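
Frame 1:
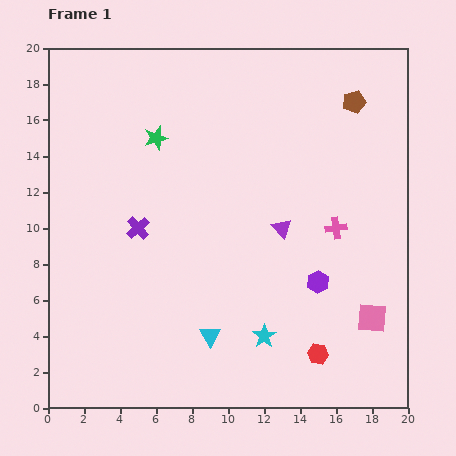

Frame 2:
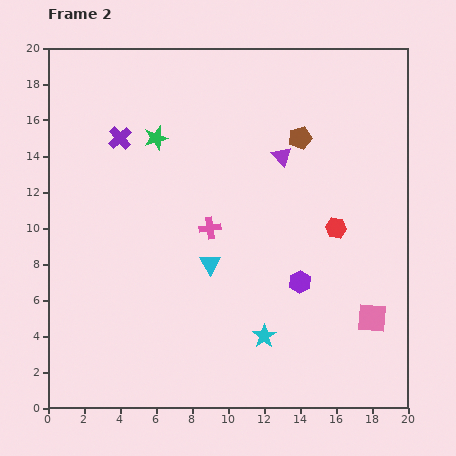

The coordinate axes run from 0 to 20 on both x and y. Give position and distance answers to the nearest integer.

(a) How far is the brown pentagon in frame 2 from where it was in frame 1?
4

The brown pentagon moved from (17, 17) to (14, 15), a distance of √(3² + 2²) ≈ 4.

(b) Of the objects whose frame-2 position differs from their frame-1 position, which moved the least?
the purple hexagon

(moved 1)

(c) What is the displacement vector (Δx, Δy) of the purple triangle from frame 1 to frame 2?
(0, 4)

The purple triangle was at (13, 10) in frame 1 and (13, 14) in frame 2.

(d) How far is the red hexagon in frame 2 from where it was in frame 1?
7

The red hexagon moved from (15, 3) to (16, 10), a distance of √(1² + 7²) ≈ 7.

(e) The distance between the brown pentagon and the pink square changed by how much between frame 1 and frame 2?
-1

Distance in frame 1: 12. Distance in frame 2: 11.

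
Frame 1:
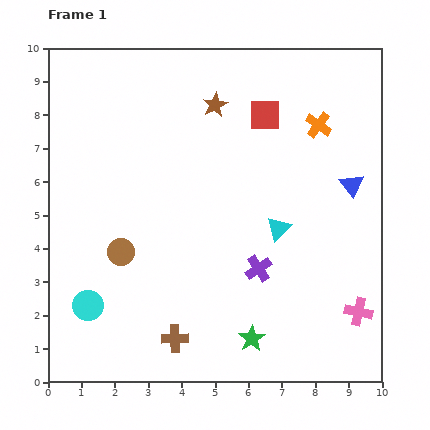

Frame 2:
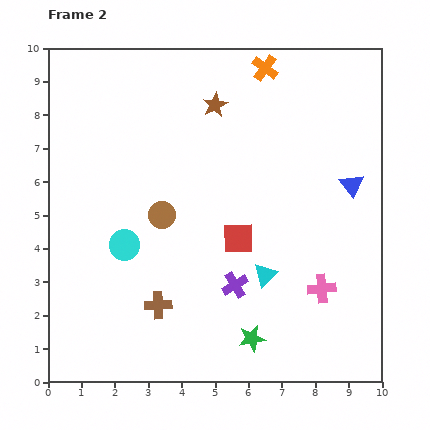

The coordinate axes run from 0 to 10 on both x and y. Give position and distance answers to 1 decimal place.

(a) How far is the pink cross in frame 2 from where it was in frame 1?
1.3

The pink cross moved from (9.3, 2.1) to (8.2, 2.8), a distance of √(1.1² + 0.7²) ≈ 1.3.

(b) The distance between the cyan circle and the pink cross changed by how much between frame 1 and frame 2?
-2.1

Distance in frame 1: 8.1. Distance in frame 2: 6.0.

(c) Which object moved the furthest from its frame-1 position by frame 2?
the red square

(moved 3.8; next 2.3)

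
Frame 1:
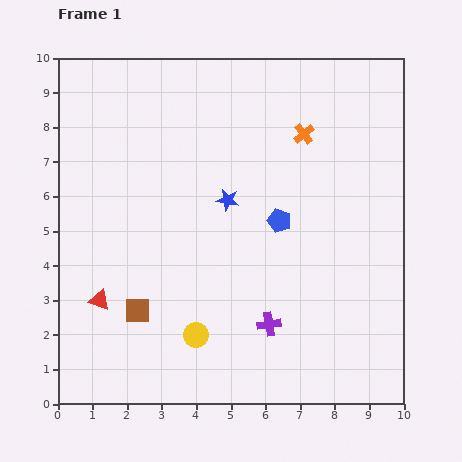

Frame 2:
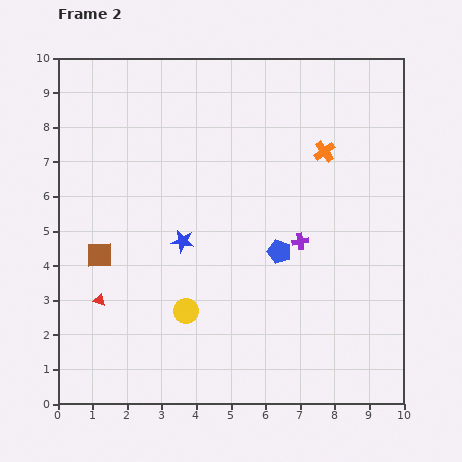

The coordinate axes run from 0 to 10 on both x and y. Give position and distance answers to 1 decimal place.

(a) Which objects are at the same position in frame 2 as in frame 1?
the red triangle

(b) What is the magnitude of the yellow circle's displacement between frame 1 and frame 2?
0.8

The yellow circle moved from (4.0, 2.0) to (3.7, 2.7), a distance of √(0.3² + 0.7²) ≈ 0.8.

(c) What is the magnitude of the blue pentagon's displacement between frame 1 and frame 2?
0.9

The blue pentagon moved from (6.4, 5.3) to (6.4, 4.4), a distance of √(0.0² + 0.9²) ≈ 0.9.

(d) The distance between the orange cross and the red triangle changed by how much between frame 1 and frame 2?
+0.2

Distance in frame 1: 7.6. Distance in frame 2: 7.8.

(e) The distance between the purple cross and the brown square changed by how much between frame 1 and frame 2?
+2.0

Distance in frame 1: 3.8. Distance in frame 2: 5.8.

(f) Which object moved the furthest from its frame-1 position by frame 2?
the purple cross

(moved 2.6; next 1.9)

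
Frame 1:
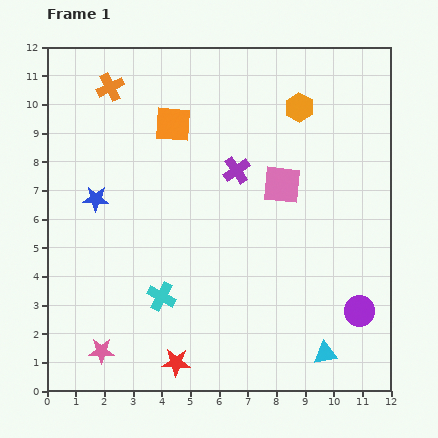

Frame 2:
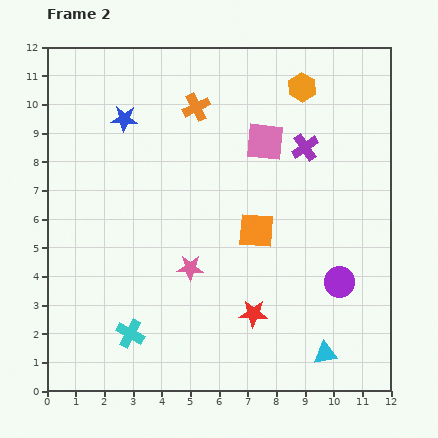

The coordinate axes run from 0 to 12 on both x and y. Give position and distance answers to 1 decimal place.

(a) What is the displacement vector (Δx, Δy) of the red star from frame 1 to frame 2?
(2.7, 1.7)

The red star was at (4.5, 1.0) in frame 1 and (7.2, 2.7) in frame 2.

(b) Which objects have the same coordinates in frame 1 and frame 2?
the cyan triangle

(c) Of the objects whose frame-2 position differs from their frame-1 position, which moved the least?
the orange hexagon

(moved 0.7)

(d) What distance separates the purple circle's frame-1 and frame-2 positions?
1.2

The purple circle moved from (10.9, 2.8) to (10.2, 3.8), a distance of √(0.7² + 1.0²) ≈ 1.2.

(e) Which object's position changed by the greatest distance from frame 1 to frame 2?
the orange square

(moved 4.7; next 4.2)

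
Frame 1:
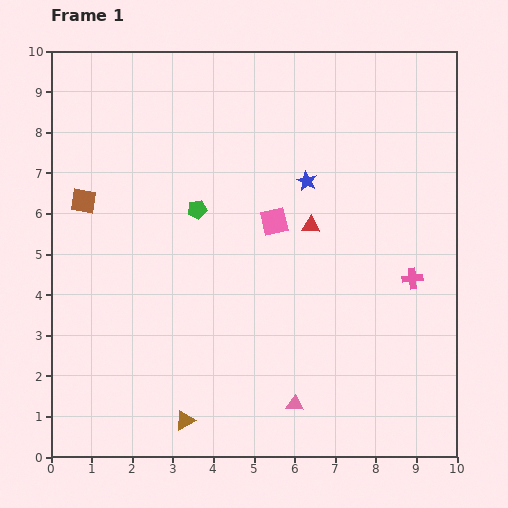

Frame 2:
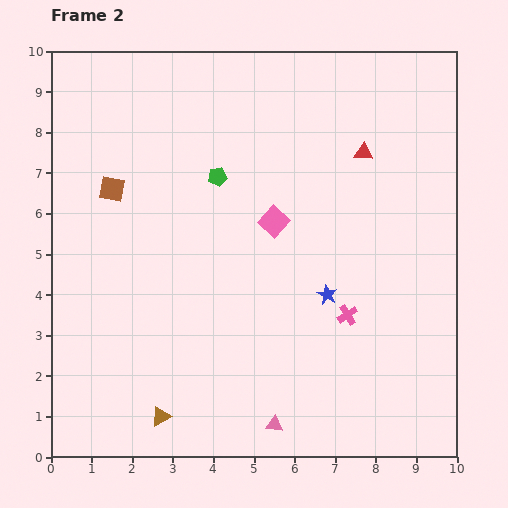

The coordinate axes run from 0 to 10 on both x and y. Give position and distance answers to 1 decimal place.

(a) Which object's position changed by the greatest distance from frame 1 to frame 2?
the blue star

(moved 2.8; next 2.2)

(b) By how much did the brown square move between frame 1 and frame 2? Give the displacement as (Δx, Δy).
(0.7, 0.3)

The brown square was at (0.8, 6.3) in frame 1 and (1.5, 6.6) in frame 2.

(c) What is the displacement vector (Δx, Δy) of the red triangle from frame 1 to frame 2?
(1.3, 1.8)

The red triangle was at (6.4, 5.7) in frame 1 and (7.7, 7.5) in frame 2.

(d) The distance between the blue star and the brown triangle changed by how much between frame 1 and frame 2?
-1.5

Distance in frame 1: 6.6. Distance in frame 2: 5.1.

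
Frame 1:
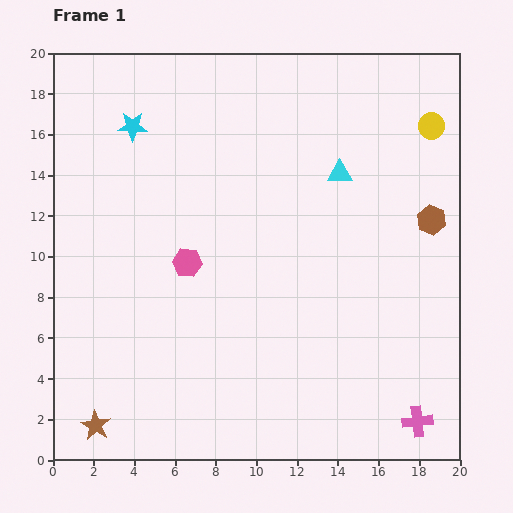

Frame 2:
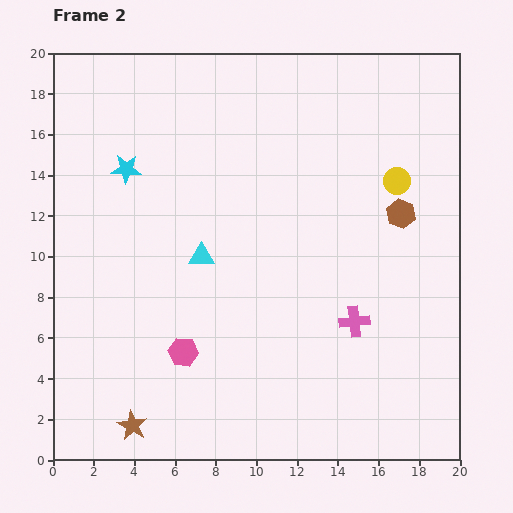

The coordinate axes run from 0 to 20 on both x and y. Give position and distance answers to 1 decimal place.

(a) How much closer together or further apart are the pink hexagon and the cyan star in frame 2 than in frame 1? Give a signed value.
+2.2

Distance in frame 1: 7.2. Distance in frame 2: 9.4.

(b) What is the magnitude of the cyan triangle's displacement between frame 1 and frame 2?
7.9

The cyan triangle moved from (14.1, 14.1) to (7.3, 10.0), a distance of √(6.8² + 4.1²) ≈ 7.9.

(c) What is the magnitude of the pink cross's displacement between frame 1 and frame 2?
5.8

The pink cross moved from (17.9, 1.9) to (14.8, 6.8), a distance of √(3.1² + 4.9²) ≈ 5.8.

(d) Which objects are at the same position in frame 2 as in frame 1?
none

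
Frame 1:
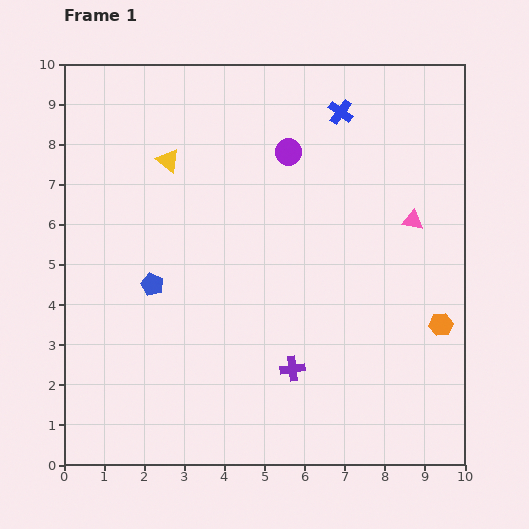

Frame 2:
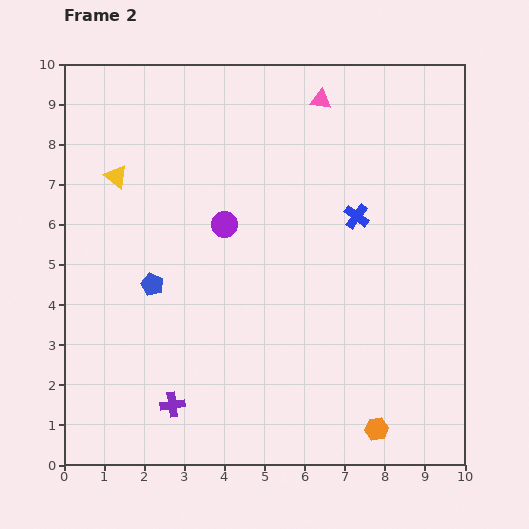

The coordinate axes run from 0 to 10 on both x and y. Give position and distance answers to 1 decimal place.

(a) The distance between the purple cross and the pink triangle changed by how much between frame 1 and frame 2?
+3.7

Distance in frame 1: 4.8. Distance in frame 2: 8.5.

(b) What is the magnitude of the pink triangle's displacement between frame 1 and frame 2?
3.8

The pink triangle moved from (8.7, 6.1) to (6.4, 9.1), a distance of √(2.3² + 3.0²) ≈ 3.8.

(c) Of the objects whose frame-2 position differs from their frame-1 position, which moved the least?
the yellow triangle

(moved 1.4)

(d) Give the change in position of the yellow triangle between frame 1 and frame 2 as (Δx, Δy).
(-1.3, -0.4)

The yellow triangle was at (2.6, 7.6) in frame 1 and (1.3, 7.2) in frame 2.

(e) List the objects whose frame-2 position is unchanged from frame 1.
the blue pentagon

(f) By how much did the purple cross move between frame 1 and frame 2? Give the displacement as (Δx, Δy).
(-3.0, -0.9)

The purple cross was at (5.7, 2.4) in frame 1 and (2.7, 1.5) in frame 2.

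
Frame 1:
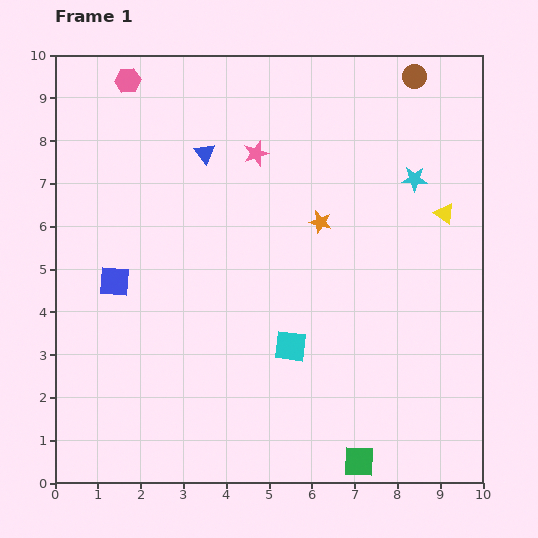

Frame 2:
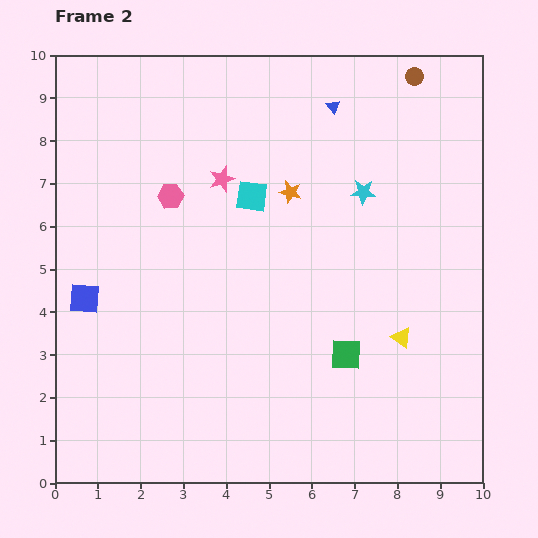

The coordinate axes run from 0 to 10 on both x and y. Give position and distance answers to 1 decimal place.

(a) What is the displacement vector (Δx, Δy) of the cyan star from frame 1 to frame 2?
(-1.2, -0.3)

The cyan star was at (8.4, 7.1) in frame 1 and (7.2, 6.8) in frame 2.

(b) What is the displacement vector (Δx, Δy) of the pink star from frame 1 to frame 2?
(-0.8, -0.6)

The pink star was at (4.7, 7.7) in frame 1 and (3.9, 7.1) in frame 2.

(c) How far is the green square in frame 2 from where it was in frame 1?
2.5

The green square moved from (7.1, 0.5) to (6.8, 3.0), a distance of √(0.3² + 2.5²) ≈ 2.5.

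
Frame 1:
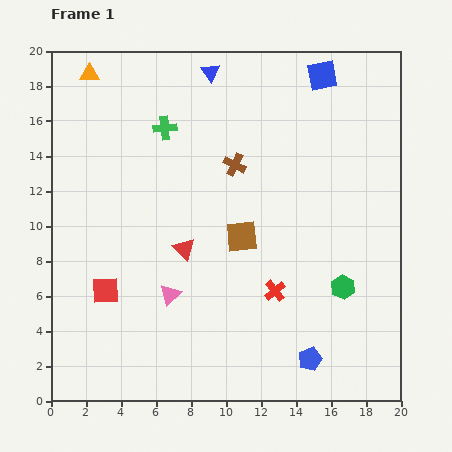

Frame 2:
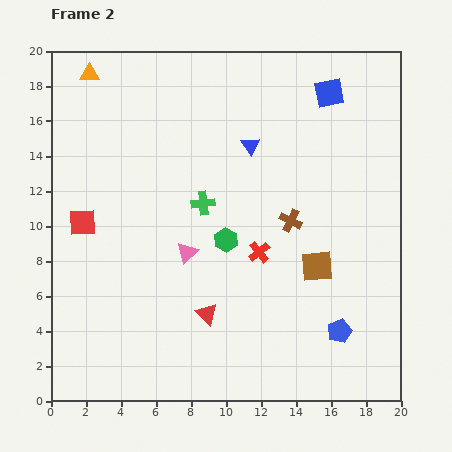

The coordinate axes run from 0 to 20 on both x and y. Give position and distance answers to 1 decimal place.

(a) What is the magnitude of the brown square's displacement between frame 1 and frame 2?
4.6

The brown square moved from (10.9, 9.4) to (15.2, 7.7), a distance of √(4.3² + 1.7²) ≈ 4.6.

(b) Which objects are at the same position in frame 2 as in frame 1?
the orange triangle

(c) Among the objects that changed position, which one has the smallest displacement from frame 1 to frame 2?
the blue square

(moved 1.1)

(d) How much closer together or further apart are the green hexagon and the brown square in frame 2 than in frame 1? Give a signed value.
-1.1

Distance in frame 1: 6.5. Distance in frame 2: 5.4.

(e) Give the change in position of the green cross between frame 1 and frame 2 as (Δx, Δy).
(2.2, -4.3)

The green cross was at (6.5, 15.6) in frame 1 and (8.7, 11.3) in frame 2.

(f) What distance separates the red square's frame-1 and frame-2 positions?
4.1

The red square moved from (3.1, 6.3) to (1.8, 10.2), a distance of √(1.3² + 3.9²) ≈ 4.1.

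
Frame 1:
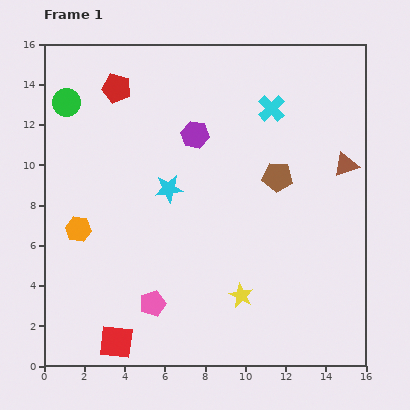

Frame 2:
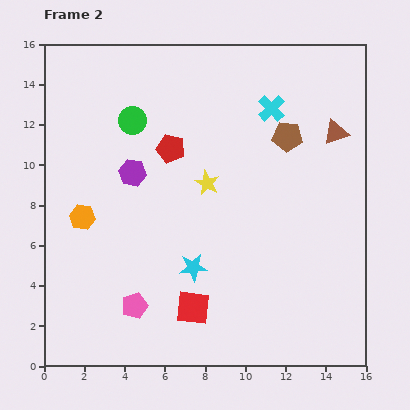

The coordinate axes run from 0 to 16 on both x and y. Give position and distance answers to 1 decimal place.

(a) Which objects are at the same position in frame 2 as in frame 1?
the cyan cross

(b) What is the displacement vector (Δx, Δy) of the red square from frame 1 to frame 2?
(3.8, 1.7)

The red square was at (3.6, 1.2) in frame 1 and (7.4, 2.9) in frame 2.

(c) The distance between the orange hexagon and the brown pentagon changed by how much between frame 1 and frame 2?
+0.8

Distance in frame 1: 10.2. Distance in frame 2: 11.0.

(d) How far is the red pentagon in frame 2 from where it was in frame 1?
4.0

The red pentagon moved from (3.6, 13.8) to (6.3, 10.8), a distance of √(2.7² + 3.0²) ≈ 4.0.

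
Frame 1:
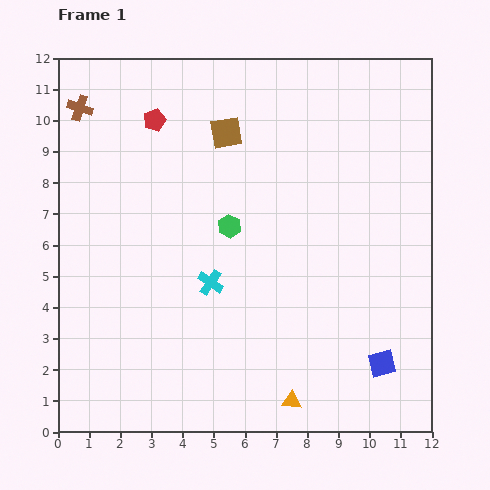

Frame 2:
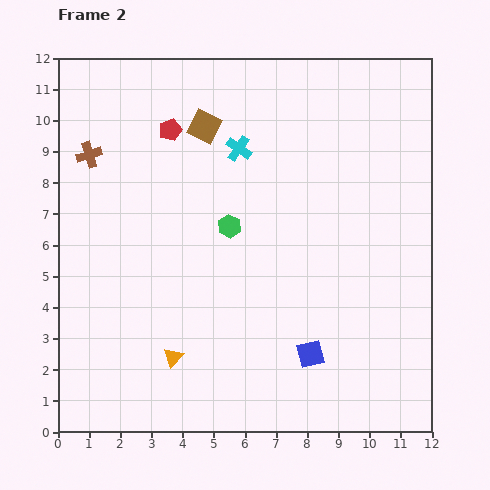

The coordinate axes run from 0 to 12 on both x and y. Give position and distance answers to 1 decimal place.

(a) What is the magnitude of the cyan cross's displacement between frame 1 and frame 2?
4.4

The cyan cross moved from (4.9, 4.8) to (5.8, 9.1), a distance of √(0.9² + 4.3²) ≈ 4.4.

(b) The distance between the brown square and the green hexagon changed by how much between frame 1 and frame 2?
+0.3

Distance in frame 1: 3.0. Distance in frame 2: 3.3.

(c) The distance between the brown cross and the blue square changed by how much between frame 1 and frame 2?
-3.1

Distance in frame 1: 12.7. Distance in frame 2: 9.6.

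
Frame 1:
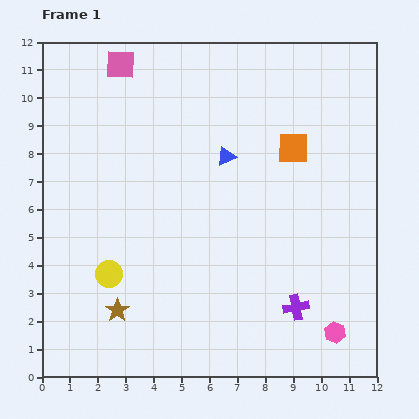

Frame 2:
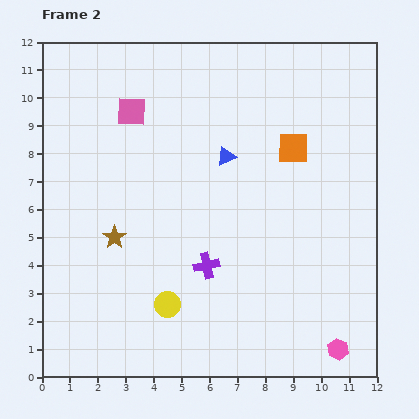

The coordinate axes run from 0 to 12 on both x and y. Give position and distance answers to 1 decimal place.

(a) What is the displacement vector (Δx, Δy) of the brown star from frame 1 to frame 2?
(-0.1, 2.6)

The brown star was at (2.7, 2.4) in frame 1 and (2.6, 5.0) in frame 2.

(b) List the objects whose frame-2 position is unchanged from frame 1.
the orange square, the blue triangle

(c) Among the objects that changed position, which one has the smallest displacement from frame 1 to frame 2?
the pink hexagon

(moved 0.6)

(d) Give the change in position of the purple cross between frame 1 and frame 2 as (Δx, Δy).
(-3.2, 1.5)

The purple cross was at (9.1, 2.5) in frame 1 and (5.9, 4.0) in frame 2.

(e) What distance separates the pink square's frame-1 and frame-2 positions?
1.7

The pink square moved from (2.8, 11.2) to (3.2, 9.5), a distance of √(0.4² + 1.7²) ≈ 1.7.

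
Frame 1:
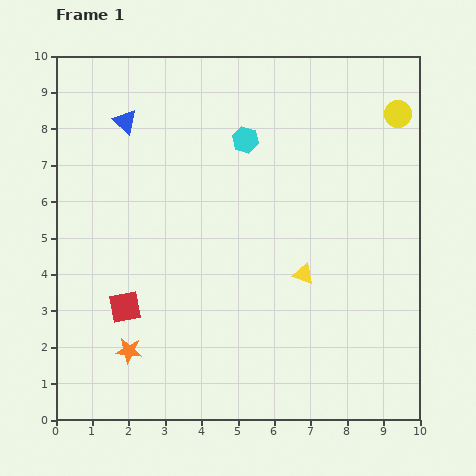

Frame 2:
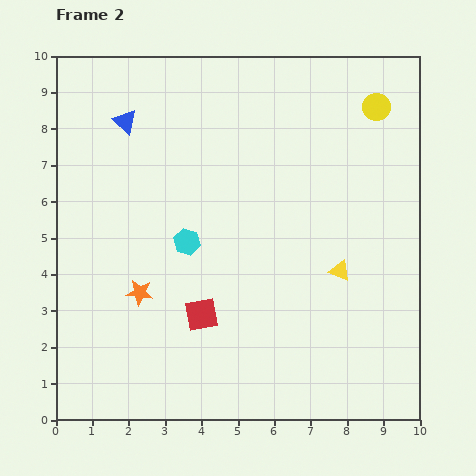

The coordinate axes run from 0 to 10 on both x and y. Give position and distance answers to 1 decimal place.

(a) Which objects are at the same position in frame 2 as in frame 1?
the blue triangle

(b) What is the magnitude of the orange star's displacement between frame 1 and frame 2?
1.6

The orange star moved from (2.0, 1.9) to (2.3, 3.5), a distance of √(0.3² + 1.6²) ≈ 1.6.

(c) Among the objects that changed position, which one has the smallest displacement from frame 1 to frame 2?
the yellow circle

(moved 0.6)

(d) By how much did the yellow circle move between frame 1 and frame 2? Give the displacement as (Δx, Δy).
(-0.6, 0.2)

The yellow circle was at (9.4, 8.4) in frame 1 and (8.8, 8.6) in frame 2.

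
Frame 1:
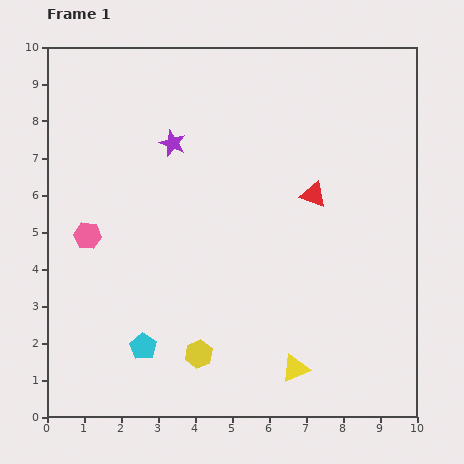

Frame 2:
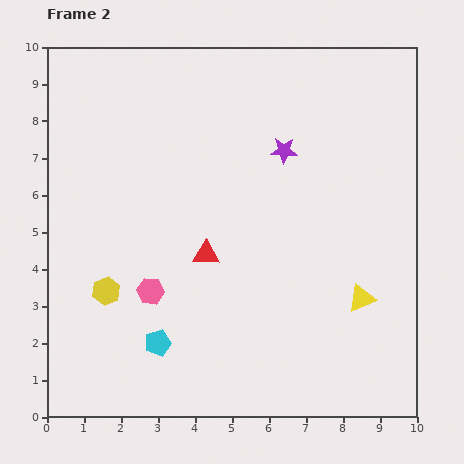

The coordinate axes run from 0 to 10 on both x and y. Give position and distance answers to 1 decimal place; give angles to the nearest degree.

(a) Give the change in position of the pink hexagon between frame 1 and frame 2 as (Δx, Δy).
(1.7, -1.5)

The pink hexagon was at (1.1, 4.9) in frame 1 and (2.8, 3.4) in frame 2.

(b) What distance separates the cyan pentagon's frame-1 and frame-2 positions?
0.4

The cyan pentagon moved from (2.6, 1.9) to (3.0, 2.0), a distance of √(0.4² + 0.1²) ≈ 0.4.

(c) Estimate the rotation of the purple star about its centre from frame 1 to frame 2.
19° counter-clockwise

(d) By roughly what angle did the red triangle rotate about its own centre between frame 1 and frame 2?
17° counter-clockwise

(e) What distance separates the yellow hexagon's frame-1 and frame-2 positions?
3.0

The yellow hexagon moved from (4.1, 1.7) to (1.6, 3.4), a distance of √(2.5² + 1.7²) ≈ 3.0.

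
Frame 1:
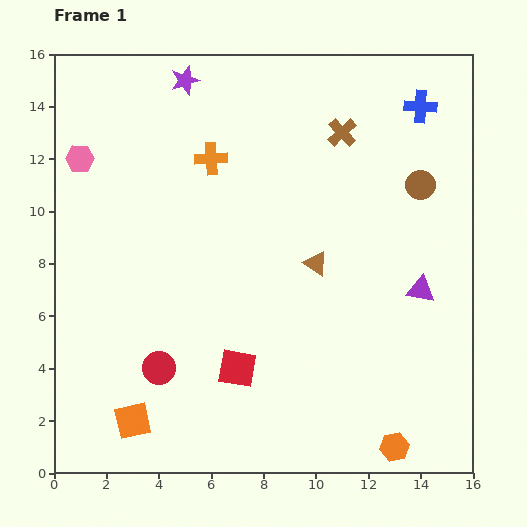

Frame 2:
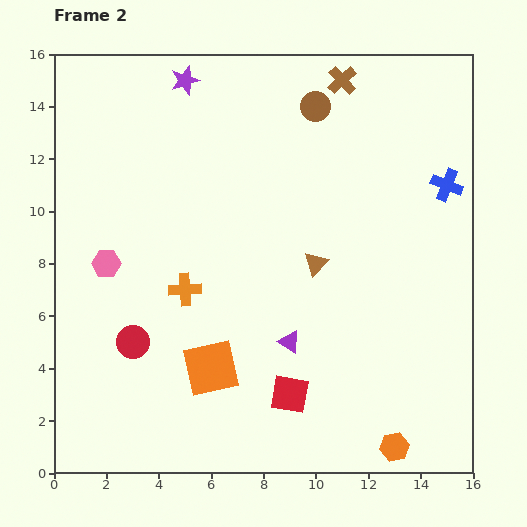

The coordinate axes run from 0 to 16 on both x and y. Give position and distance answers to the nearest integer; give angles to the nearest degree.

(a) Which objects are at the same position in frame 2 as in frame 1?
the orange hexagon, the brown triangle, the purple star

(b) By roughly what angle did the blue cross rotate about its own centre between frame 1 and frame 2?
18° clockwise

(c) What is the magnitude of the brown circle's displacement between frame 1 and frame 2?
5

The brown circle moved from (14, 11) to (10, 14), a distance of √(4² + 3²) ≈ 5.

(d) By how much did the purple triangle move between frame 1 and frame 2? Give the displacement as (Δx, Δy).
(-5, -2)

The purple triangle was at (14, 7) in frame 1 and (9, 5) in frame 2.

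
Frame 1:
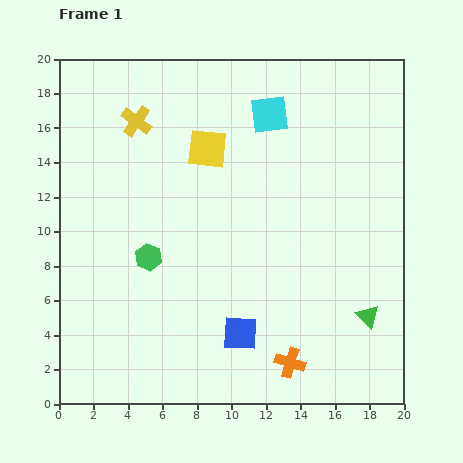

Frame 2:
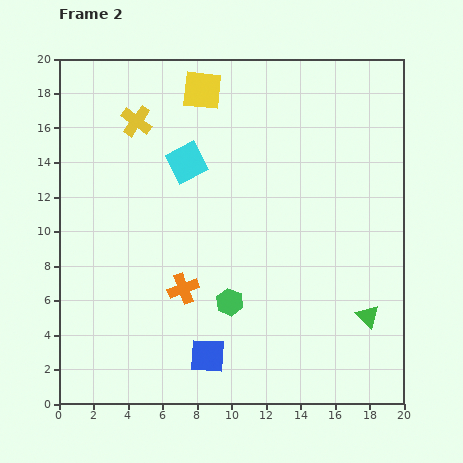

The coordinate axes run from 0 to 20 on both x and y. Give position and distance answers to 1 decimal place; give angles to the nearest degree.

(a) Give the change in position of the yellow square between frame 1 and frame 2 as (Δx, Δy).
(-0.3, 3.4)

The yellow square was at (8.6, 14.8) in frame 1 and (8.3, 18.2) in frame 2.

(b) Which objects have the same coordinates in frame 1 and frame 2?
the green triangle, the yellow cross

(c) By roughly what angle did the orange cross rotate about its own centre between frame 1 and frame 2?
37° counter-clockwise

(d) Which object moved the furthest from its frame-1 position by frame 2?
the orange cross

(moved 7.5; next 5.6)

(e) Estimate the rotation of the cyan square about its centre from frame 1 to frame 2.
20° counter-clockwise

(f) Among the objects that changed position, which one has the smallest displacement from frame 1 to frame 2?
the blue square

(moved 2.3)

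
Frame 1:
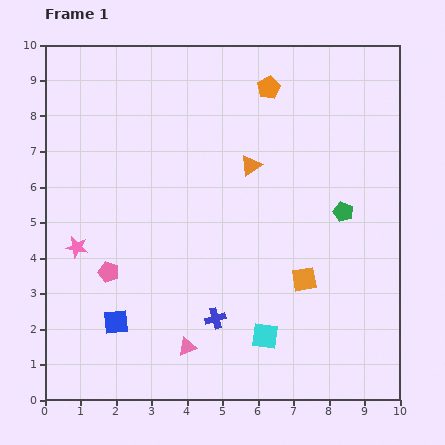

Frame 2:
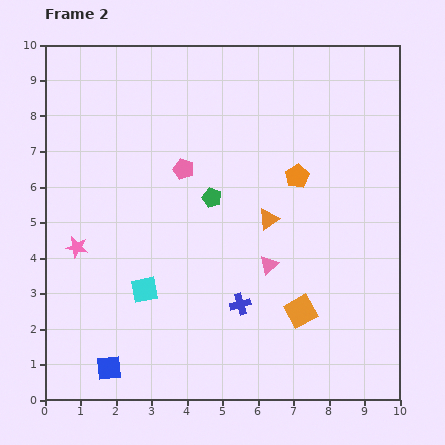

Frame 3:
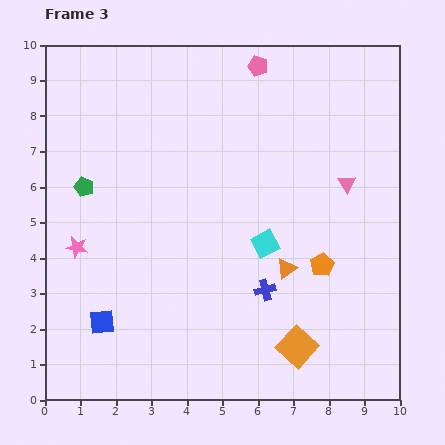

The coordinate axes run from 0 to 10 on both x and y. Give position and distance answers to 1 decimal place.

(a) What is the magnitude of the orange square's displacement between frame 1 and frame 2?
0.9

The orange square moved from (7.3, 3.4) to (7.2, 2.5), a distance of √(0.1² + 0.9²) ≈ 0.9.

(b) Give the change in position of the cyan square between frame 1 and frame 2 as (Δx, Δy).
(-3.4, 1.3)

The cyan square was at (6.2, 1.8) in frame 1 and (2.8, 3.1) in frame 2.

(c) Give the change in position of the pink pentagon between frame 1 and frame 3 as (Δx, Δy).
(4.2, 5.8)

The pink pentagon was at (1.8, 3.6) in frame 1 and (6.0, 9.4) in frame 3.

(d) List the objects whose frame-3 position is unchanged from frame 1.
the pink star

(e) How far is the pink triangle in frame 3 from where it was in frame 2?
3.2

The pink triangle moved from (6.3, 3.8) to (8.5, 6.1), a distance of √(2.2² + 2.3²) ≈ 3.2.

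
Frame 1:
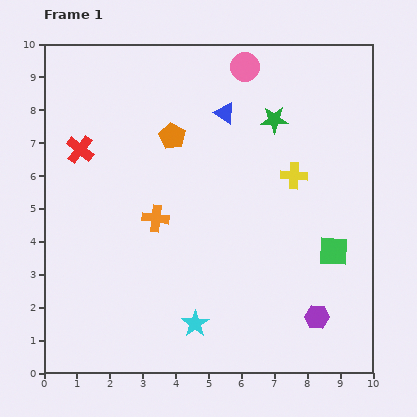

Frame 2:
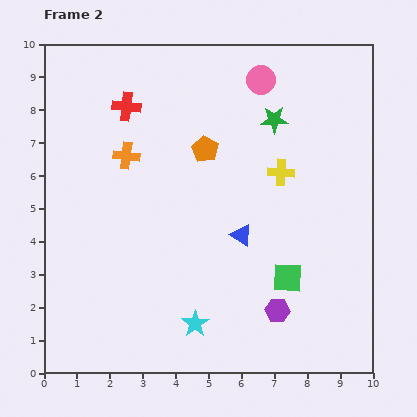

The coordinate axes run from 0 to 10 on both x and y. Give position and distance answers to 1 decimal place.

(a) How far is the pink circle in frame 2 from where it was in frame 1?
0.6

The pink circle moved from (6.1, 9.3) to (6.6, 8.9), a distance of √(0.5² + 0.4²) ≈ 0.6.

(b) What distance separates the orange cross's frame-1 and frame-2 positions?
2.1

The orange cross moved from (3.4, 4.7) to (2.5, 6.6), a distance of √(0.9² + 1.9²) ≈ 2.1.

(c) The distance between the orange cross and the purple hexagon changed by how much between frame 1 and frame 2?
+0.9

Distance in frame 1: 5.7. Distance in frame 2: 6.6.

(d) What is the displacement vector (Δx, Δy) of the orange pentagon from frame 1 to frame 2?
(1.0, -0.4)

The orange pentagon was at (3.9, 7.2) in frame 1 and (4.9, 6.8) in frame 2.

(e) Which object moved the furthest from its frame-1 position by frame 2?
the blue triangle

(moved 3.7; next 2.1)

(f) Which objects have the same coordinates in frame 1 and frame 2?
the green star, the cyan star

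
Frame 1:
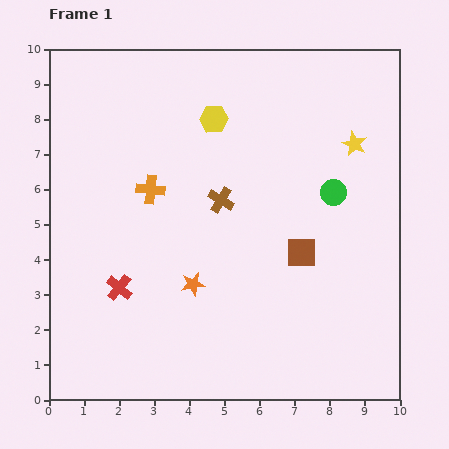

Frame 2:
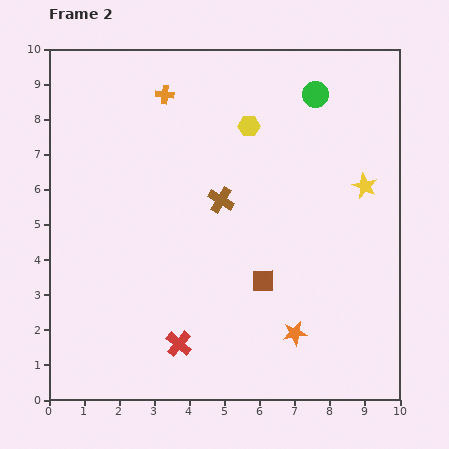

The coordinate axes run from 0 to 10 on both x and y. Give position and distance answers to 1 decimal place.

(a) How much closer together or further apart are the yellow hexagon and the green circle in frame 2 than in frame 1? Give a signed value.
-1.9

Distance in frame 1: 4.0. Distance in frame 2: 2.1.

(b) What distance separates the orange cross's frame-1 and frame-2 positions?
2.7

The orange cross moved from (2.9, 6.0) to (3.3, 8.7), a distance of √(0.4² + 2.7²) ≈ 2.7.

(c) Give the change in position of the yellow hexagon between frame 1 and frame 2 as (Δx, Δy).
(1.0, -0.2)

The yellow hexagon was at (4.7, 8.0) in frame 1 and (5.7, 7.8) in frame 2.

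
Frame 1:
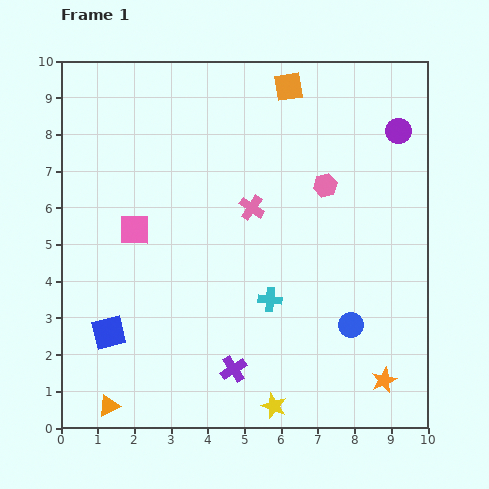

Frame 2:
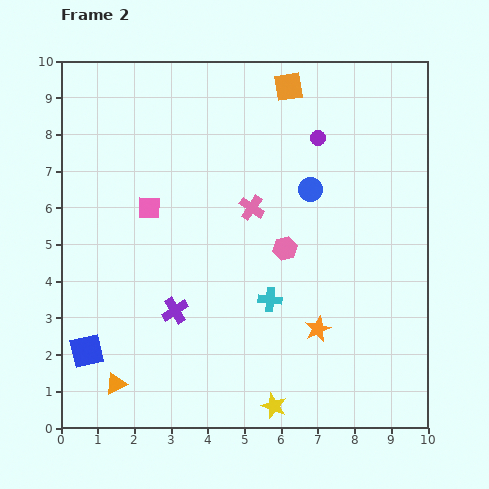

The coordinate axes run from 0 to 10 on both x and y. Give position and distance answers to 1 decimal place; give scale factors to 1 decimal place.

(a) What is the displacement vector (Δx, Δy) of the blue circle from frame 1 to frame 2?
(-1.1, 3.7)

The blue circle was at (7.9, 2.8) in frame 1 and (6.8, 6.5) in frame 2.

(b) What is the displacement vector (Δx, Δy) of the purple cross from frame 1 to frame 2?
(-1.6, 1.6)

The purple cross was at (4.7, 1.6) in frame 1 and (3.1, 3.2) in frame 2.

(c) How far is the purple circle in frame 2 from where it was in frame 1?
2.2

The purple circle moved from (9.2, 8.1) to (7.0, 7.9), a distance of √(2.2² + 0.2²) ≈ 2.2.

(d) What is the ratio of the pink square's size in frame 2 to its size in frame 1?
0.7×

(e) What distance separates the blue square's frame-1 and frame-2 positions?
0.8

The blue square moved from (1.3, 2.6) to (0.7, 2.1), a distance of √(0.6² + 0.5²) ≈ 0.8.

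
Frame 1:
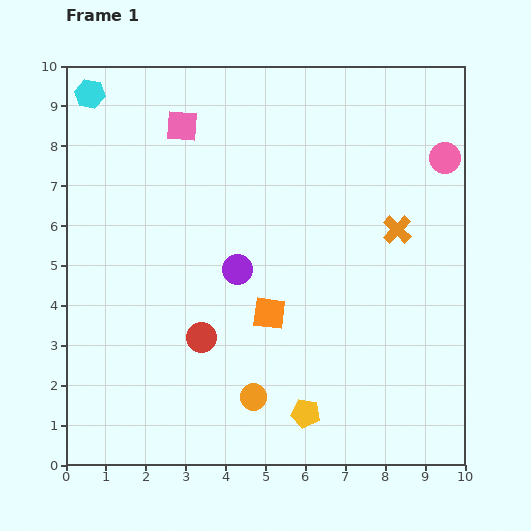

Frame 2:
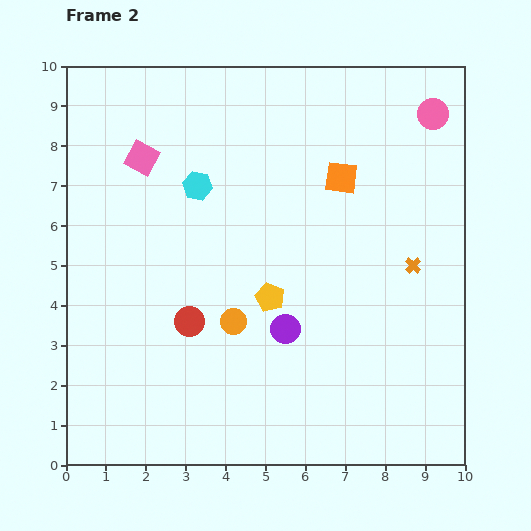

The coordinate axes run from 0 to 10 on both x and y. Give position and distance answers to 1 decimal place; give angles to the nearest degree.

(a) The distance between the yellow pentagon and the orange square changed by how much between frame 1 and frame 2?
+0.8

Distance in frame 1: 2.7. Distance in frame 2: 3.5.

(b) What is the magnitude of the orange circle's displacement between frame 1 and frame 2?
2.0

The orange circle moved from (4.7, 1.7) to (4.2, 3.6), a distance of √(0.5² + 1.9²) ≈ 2.0.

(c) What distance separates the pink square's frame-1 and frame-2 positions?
1.3

The pink square moved from (2.9, 8.5) to (1.9, 7.7), a distance of √(1.0² + 0.8²) ≈ 1.3.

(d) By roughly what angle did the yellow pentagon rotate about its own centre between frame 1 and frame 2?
15° clockwise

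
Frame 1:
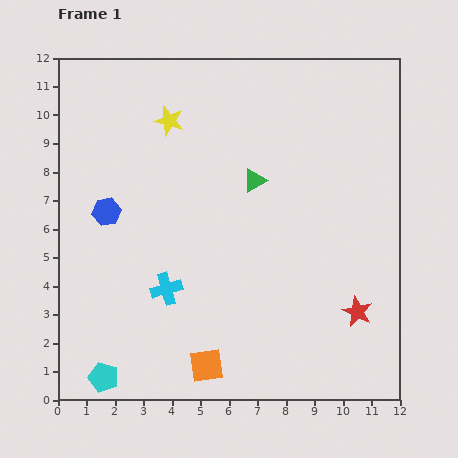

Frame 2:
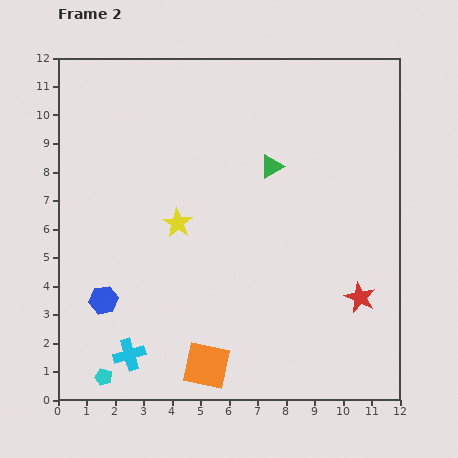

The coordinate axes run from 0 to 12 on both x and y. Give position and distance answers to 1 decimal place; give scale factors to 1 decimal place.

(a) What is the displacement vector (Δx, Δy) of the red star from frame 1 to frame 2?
(0.1, 0.5)

The red star was at (10.5, 3.1) in frame 1 and (10.6, 3.6) in frame 2.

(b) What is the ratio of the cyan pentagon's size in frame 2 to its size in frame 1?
0.6×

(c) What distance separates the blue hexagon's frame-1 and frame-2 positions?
3.1

The blue hexagon moved from (1.7, 6.6) to (1.6, 3.5), a distance of √(0.1² + 3.1²) ≈ 3.1.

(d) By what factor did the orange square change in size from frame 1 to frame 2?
1.4×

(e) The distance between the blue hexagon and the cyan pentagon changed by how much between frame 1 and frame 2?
-3.1

Distance in frame 1: 5.8. Distance in frame 2: 2.7.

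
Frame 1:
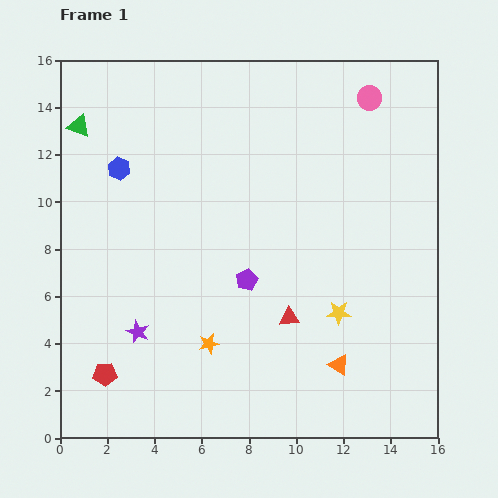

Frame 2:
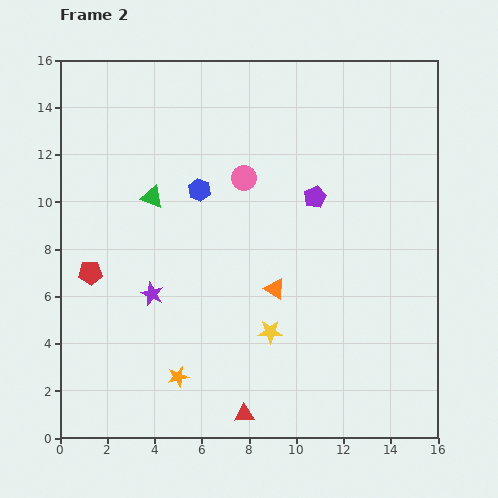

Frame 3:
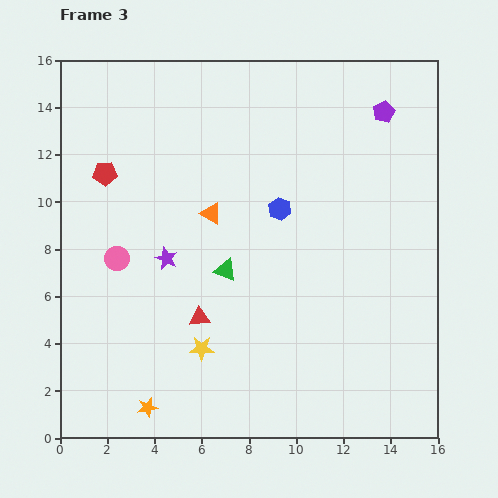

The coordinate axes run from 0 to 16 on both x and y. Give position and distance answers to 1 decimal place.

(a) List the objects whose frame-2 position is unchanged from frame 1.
none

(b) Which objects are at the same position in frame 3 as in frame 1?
none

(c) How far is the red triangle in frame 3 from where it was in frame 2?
4.5

The red triangle moved from (7.8, 1.0) to (5.9, 5.1), a distance of √(1.9² + 4.1²) ≈ 4.5.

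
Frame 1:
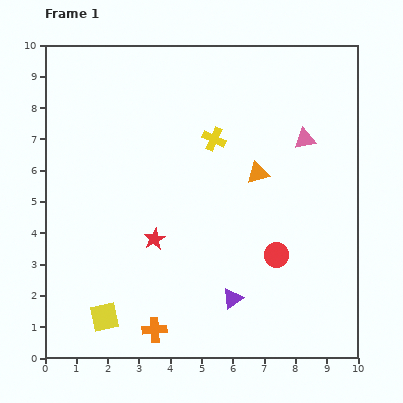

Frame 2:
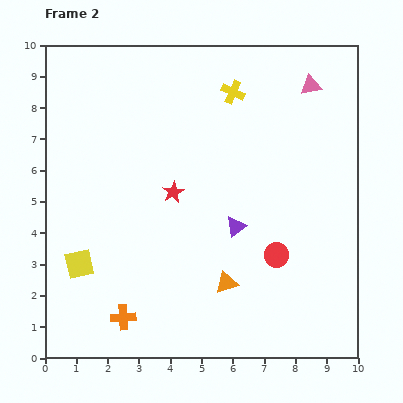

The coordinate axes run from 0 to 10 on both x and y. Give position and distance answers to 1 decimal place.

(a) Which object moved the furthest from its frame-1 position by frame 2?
the orange triangle

(moved 3.6; next 2.3)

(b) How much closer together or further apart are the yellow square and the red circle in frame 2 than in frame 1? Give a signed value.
+0.4

Distance in frame 1: 5.9. Distance in frame 2: 6.3.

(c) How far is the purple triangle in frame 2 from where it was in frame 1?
2.3

The purple triangle moved from (6.0, 1.9) to (6.1, 4.2), a distance of √(0.1² + 2.3²) ≈ 2.3.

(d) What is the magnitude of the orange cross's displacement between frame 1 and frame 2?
1.1

The orange cross moved from (3.5, 0.9) to (2.5, 1.3), a distance of √(1.0² + 0.4²) ≈ 1.1.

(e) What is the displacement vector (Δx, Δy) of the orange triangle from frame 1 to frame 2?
(-1.0, -3.5)

The orange triangle was at (6.8, 5.9) in frame 1 and (5.8, 2.4) in frame 2.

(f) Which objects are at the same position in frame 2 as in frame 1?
the red circle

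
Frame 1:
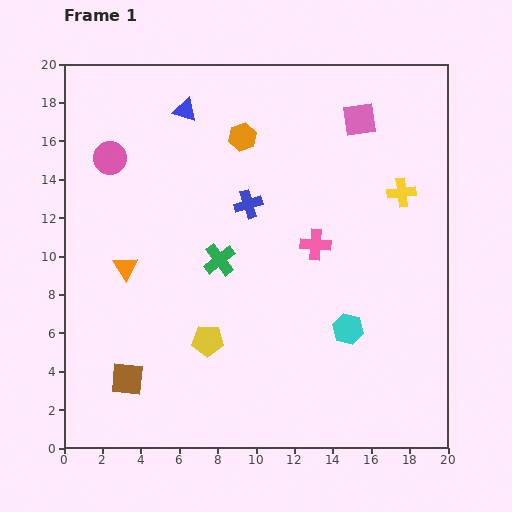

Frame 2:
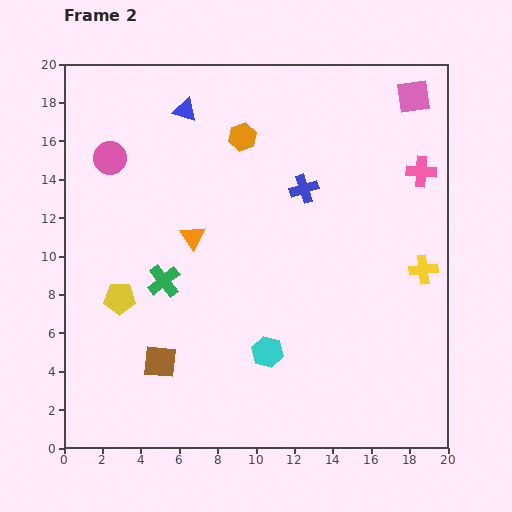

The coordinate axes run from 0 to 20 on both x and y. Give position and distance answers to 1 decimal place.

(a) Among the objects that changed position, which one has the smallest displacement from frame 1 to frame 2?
the brown square

(moved 1.9)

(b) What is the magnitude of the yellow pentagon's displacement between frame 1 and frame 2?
5.1

The yellow pentagon moved from (7.5, 5.6) to (2.9, 7.8), a distance of √(4.6² + 2.2²) ≈ 5.1.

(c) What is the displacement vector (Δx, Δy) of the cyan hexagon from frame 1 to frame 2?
(-4.2, -1.2)

The cyan hexagon was at (14.8, 6.2) in frame 1 and (10.6, 5.0) in frame 2.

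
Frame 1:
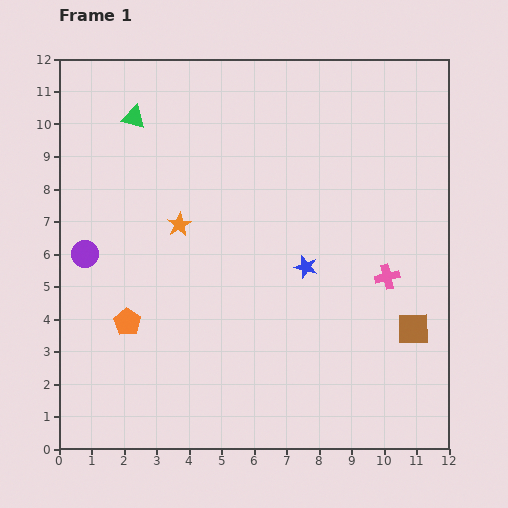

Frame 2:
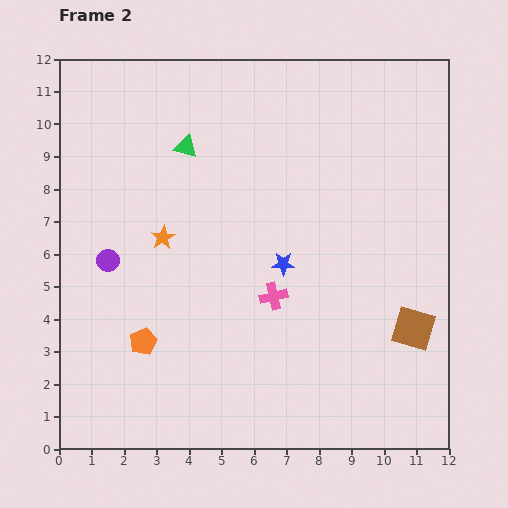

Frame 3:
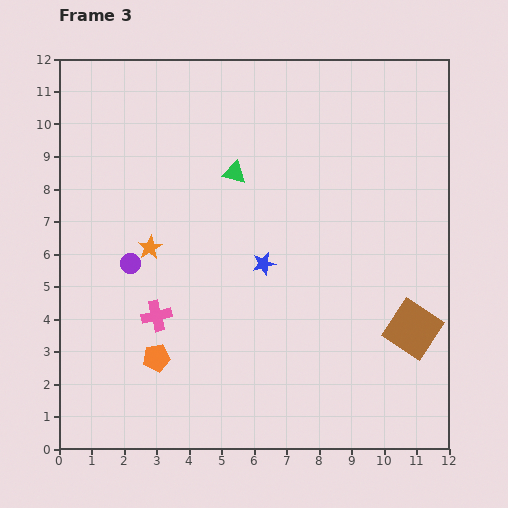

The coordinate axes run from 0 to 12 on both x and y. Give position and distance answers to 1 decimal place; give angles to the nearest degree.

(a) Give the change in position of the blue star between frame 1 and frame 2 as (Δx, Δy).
(-0.7, 0.1)

The blue star was at (7.6, 5.6) in frame 1 and (6.9, 5.7) in frame 2.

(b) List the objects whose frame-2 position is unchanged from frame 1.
the brown square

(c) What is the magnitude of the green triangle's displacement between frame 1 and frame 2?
1.8

The green triangle moved from (2.3, 10.2) to (3.9, 9.3), a distance of √(1.6² + 0.9²) ≈ 1.8.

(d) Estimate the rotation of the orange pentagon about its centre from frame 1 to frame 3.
30° clockwise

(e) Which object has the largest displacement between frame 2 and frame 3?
the pink cross

(moved 3.6; next 1.7)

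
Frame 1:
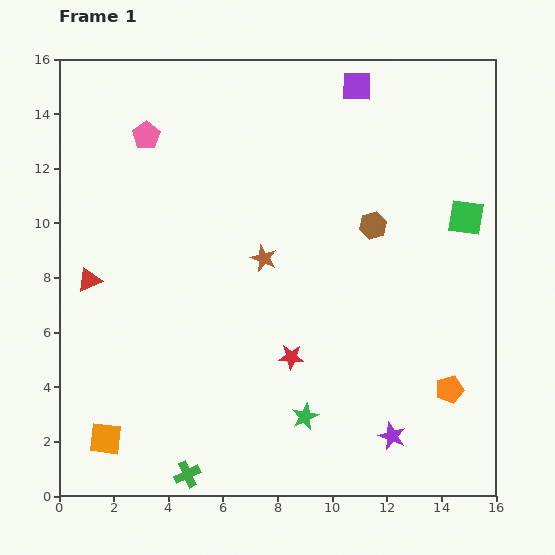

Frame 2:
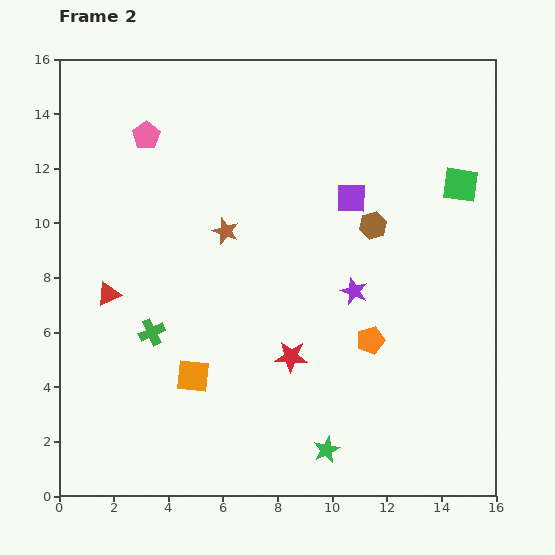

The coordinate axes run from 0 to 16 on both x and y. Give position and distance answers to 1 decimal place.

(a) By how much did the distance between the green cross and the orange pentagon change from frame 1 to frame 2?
-2.1

Distance in frame 1: 10.1. Distance in frame 2: 8.0.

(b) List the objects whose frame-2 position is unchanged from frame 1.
the brown hexagon, the pink pentagon, the red star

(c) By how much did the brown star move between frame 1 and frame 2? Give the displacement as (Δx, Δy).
(-1.4, 1.0)

The brown star was at (7.5, 8.7) in frame 1 and (6.1, 9.7) in frame 2.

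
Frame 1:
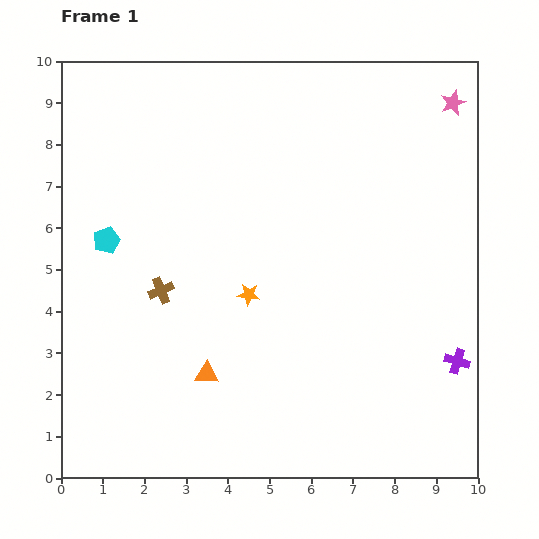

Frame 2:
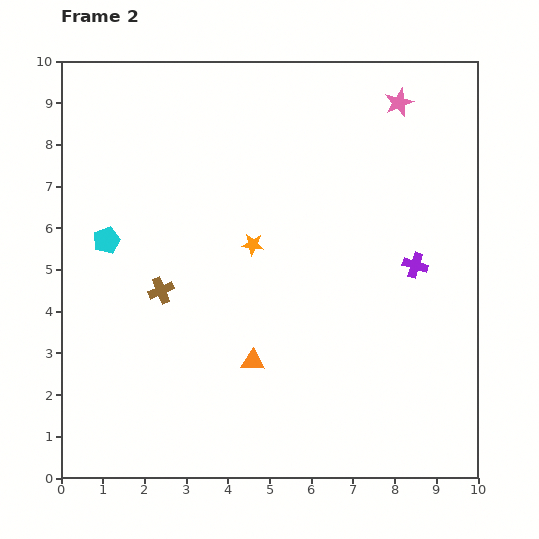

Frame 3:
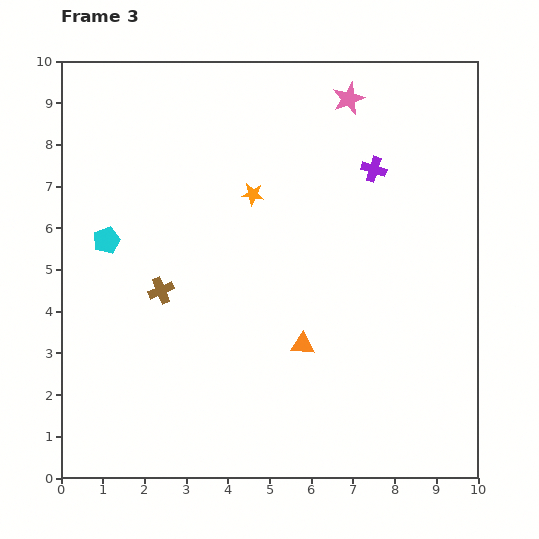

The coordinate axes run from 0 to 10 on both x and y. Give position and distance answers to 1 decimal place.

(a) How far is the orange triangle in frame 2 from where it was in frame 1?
1.1

The orange triangle moved from (3.5, 2.5) to (4.6, 2.8), a distance of √(1.1² + 0.3²) ≈ 1.1.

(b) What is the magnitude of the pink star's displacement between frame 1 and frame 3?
2.5

The pink star moved from (9.4, 9.0) to (6.9, 9.1), a distance of √(2.5² + 0.1²) ≈ 2.5.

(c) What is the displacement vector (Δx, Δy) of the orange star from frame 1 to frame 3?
(0.1, 2.4)

The orange star was at (4.5, 4.4) in frame 1 and (4.6, 6.8) in frame 3.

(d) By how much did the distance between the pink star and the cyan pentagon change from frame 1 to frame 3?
-2.2

Distance in frame 1: 8.9. Distance in frame 3: 6.7.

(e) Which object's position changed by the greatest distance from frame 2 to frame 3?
the purple cross

(moved 2.5; next 1.3)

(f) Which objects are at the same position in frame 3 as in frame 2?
the cyan pentagon, the brown cross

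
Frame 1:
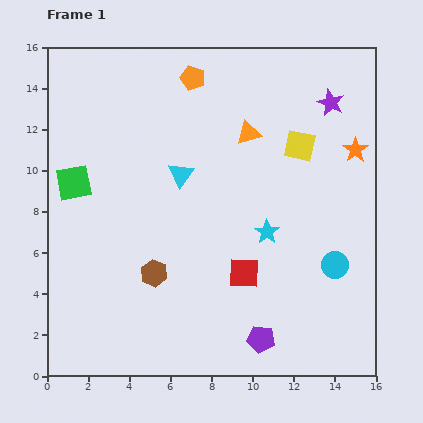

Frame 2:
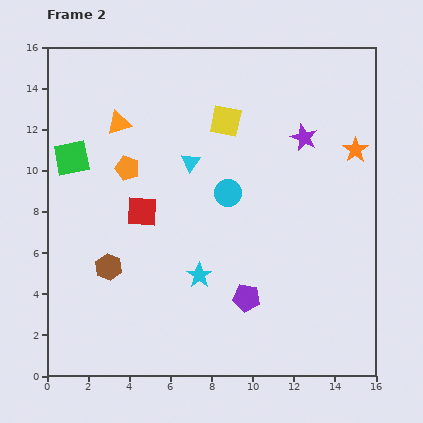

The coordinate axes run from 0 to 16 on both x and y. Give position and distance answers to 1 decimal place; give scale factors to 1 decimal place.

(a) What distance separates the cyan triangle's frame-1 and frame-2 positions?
0.8

The cyan triangle moved from (6.5, 9.8) to (7.0, 10.4), a distance of √(0.5² + 0.6²) ≈ 0.8.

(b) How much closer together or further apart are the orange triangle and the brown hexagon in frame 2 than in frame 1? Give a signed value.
-1.2

Distance in frame 1: 8.2. Distance in frame 2: 7.0.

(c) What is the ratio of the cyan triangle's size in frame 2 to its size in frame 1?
0.7×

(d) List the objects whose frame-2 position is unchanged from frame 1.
the orange star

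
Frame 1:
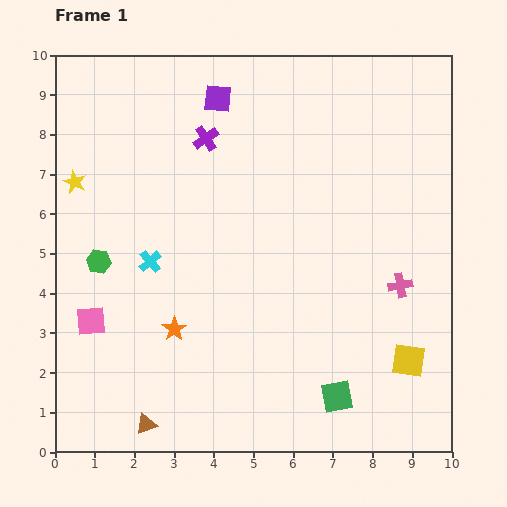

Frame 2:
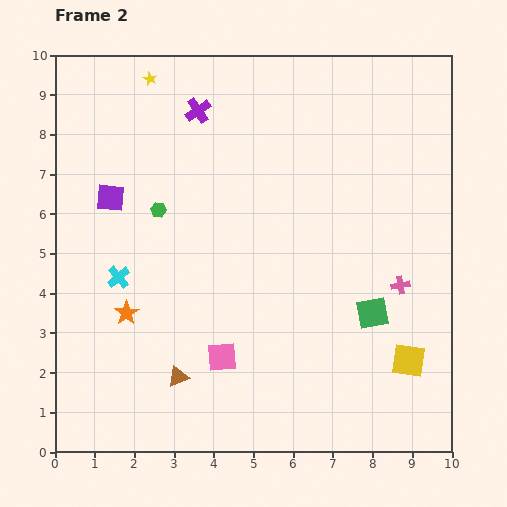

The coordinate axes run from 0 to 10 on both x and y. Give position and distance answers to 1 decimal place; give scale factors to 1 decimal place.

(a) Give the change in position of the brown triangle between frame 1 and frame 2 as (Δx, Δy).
(0.8, 1.2)

The brown triangle was at (2.3, 0.7) in frame 1 and (3.1, 1.9) in frame 2.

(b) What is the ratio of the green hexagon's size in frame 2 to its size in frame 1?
0.6×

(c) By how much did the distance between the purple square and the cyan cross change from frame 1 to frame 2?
-2.4

Distance in frame 1: 4.4. Distance in frame 2: 2.0.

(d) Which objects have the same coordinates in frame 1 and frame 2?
the pink cross, the yellow square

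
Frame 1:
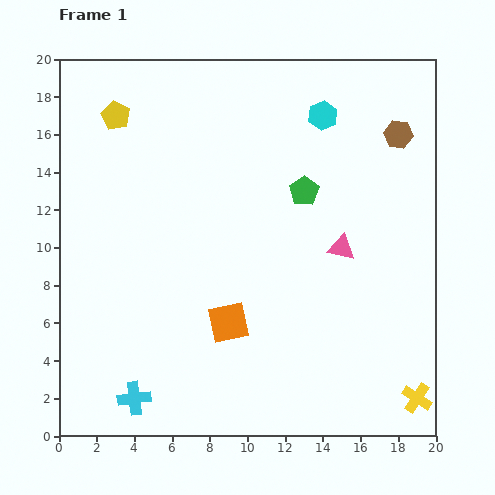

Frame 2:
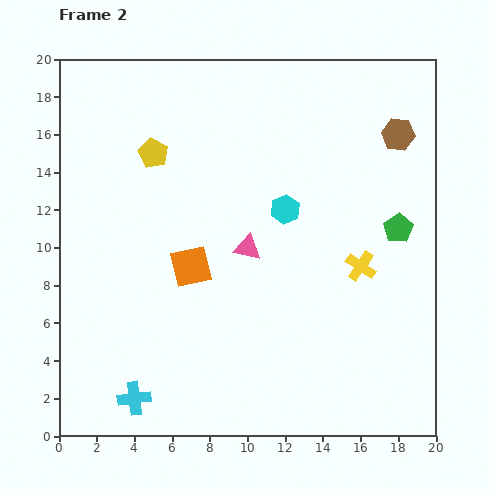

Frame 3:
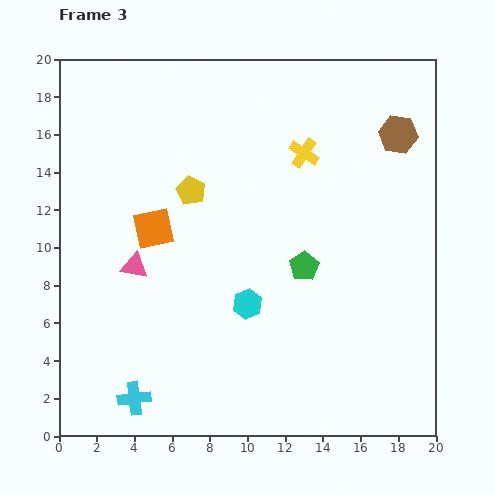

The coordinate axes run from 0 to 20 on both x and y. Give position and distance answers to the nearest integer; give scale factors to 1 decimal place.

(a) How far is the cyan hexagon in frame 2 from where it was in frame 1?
5

The cyan hexagon moved from (14, 17) to (12, 12), a distance of √(2² + 5²) ≈ 5.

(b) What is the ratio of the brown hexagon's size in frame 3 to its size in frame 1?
1.4×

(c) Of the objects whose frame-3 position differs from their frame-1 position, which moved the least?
the green pentagon

(moved 4)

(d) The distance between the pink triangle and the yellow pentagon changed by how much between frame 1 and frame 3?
-9

Distance in frame 1: 14. Distance in frame 3: 5.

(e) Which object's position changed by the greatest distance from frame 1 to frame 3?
the yellow cross

(moved 14; next 11)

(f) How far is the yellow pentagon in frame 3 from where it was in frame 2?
3

The yellow pentagon moved from (5, 15) to (7, 13), a distance of √(2² + 2²) ≈ 3.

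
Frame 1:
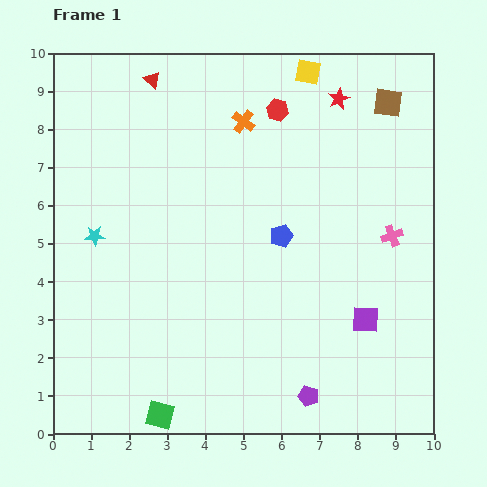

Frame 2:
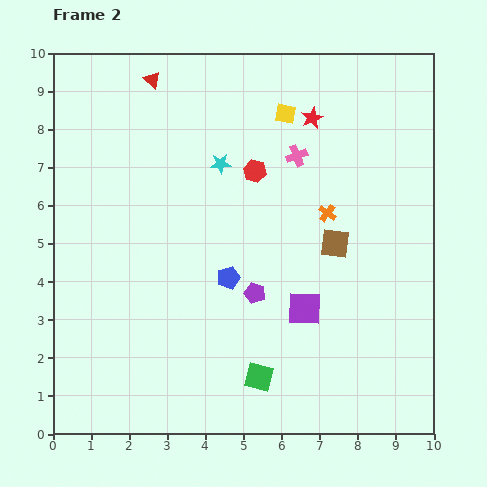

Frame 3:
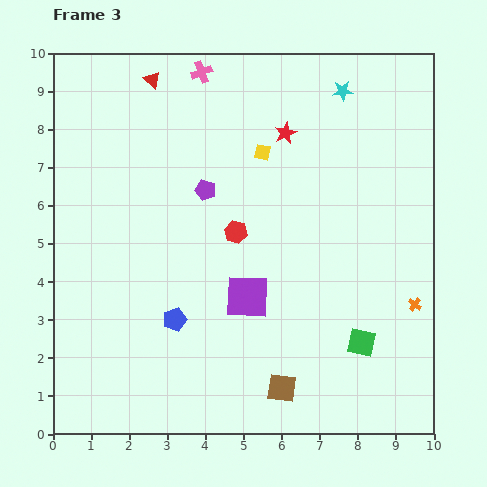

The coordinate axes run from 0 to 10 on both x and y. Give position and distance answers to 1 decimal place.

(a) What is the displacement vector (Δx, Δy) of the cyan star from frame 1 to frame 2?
(3.3, 1.9)

The cyan star was at (1.1, 5.2) in frame 1 and (4.4, 7.1) in frame 2.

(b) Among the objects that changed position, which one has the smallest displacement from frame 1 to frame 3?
the red star

(moved 1.7)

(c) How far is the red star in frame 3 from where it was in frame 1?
1.7

The red star moved from (7.5, 8.8) to (6.1, 7.9), a distance of √(1.4² + 0.9²) ≈ 1.7.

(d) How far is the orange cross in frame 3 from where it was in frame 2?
3.3

The orange cross moved from (7.2, 5.8) to (9.5, 3.4), a distance of √(2.3² + 2.4²) ≈ 3.3.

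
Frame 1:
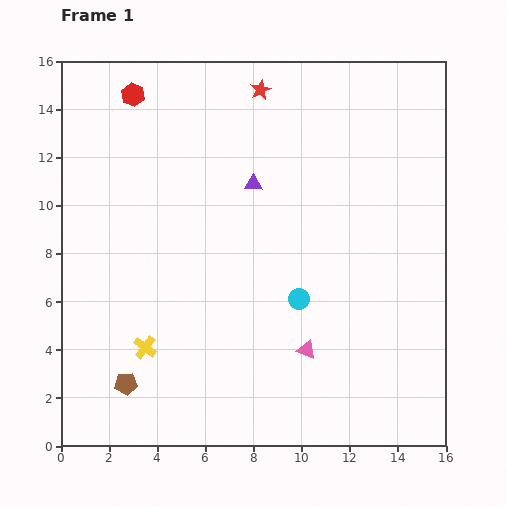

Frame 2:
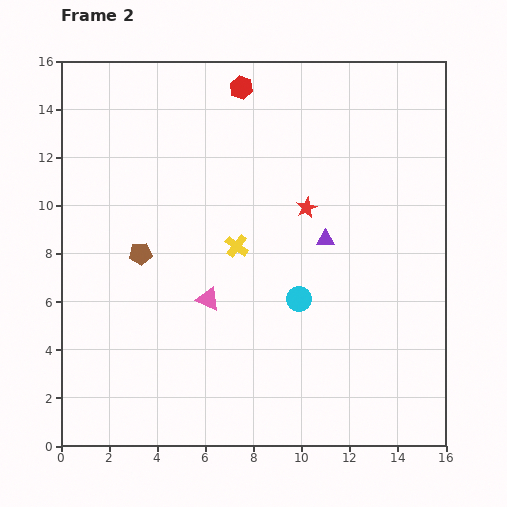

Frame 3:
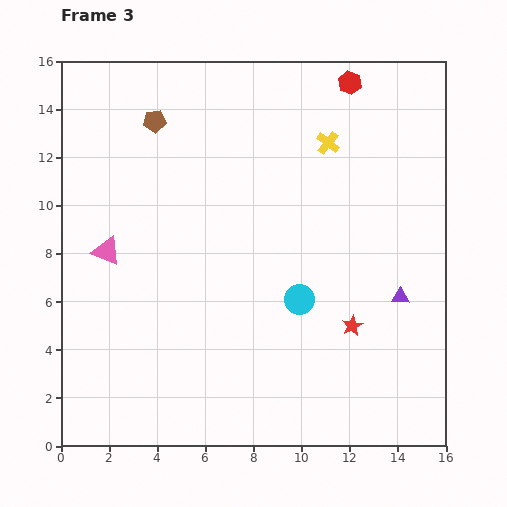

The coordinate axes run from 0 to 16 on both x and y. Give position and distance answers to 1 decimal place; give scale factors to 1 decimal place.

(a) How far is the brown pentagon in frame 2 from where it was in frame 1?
5.4

The brown pentagon moved from (2.7, 2.6) to (3.3, 8.0), a distance of √(0.6² + 5.4²) ≈ 5.4.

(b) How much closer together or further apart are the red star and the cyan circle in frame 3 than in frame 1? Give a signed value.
-6.3

Distance in frame 1: 8.8. Distance in frame 3: 2.5.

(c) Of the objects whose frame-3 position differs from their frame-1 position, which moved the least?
the purple triangle

(moved 7.7)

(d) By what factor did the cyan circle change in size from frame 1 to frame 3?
1.4×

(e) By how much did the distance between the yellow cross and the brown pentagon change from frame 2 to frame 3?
+3.3

Distance in frame 2: 4.0. Distance in frame 3: 7.3.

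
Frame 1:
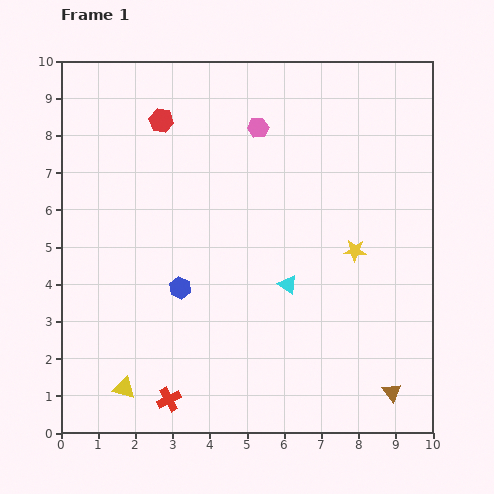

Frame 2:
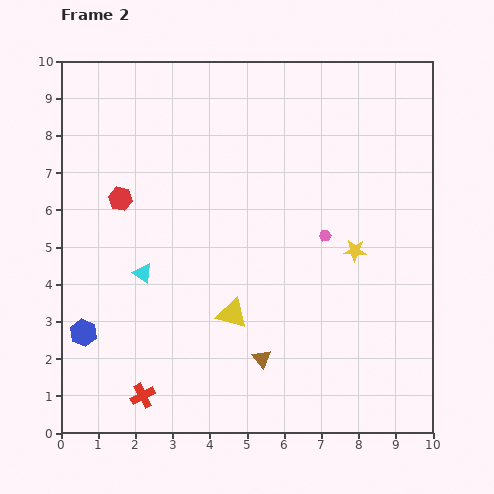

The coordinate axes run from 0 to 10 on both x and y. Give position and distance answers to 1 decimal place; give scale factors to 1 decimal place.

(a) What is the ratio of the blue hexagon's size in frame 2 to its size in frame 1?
1.3×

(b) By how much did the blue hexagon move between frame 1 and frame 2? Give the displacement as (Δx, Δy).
(-2.6, -1.2)

The blue hexagon was at (3.2, 3.9) in frame 1 and (0.6, 2.7) in frame 2.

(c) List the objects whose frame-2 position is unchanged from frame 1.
the yellow star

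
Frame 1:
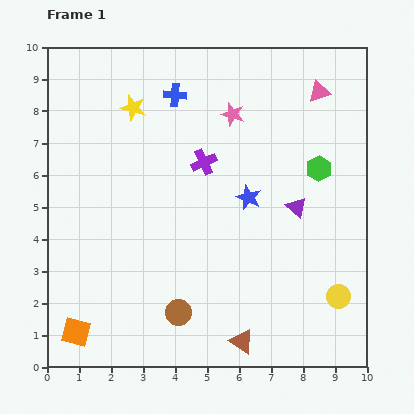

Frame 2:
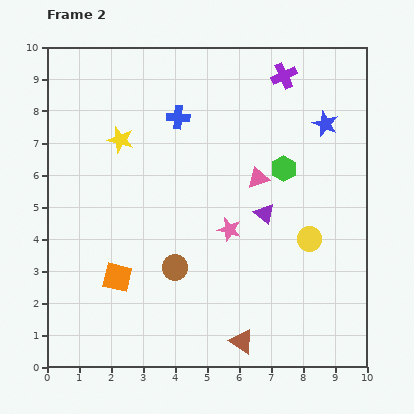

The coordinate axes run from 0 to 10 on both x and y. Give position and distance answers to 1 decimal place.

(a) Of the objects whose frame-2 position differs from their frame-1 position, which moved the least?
the blue cross

(moved 0.7)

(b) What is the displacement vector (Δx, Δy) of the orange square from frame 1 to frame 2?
(1.3, 1.7)

The orange square was at (0.9, 1.1) in frame 1 and (2.2, 2.8) in frame 2.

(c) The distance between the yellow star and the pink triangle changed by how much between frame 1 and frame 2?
-1.3

Distance in frame 1: 5.8. Distance in frame 2: 4.5.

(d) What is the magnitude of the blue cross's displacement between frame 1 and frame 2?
0.7

The blue cross moved from (4.0, 8.5) to (4.1, 7.8), a distance of √(0.1² + 0.7²) ≈ 0.7.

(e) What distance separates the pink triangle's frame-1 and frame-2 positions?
3.3

The pink triangle moved from (8.5, 8.6) to (6.6, 5.9), a distance of √(1.9² + 2.7²) ≈ 3.3.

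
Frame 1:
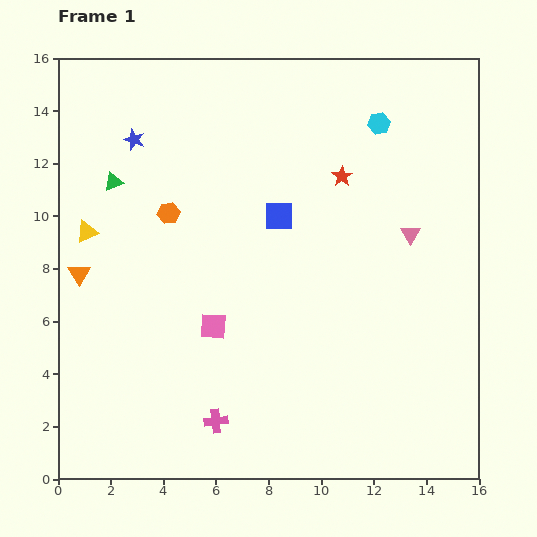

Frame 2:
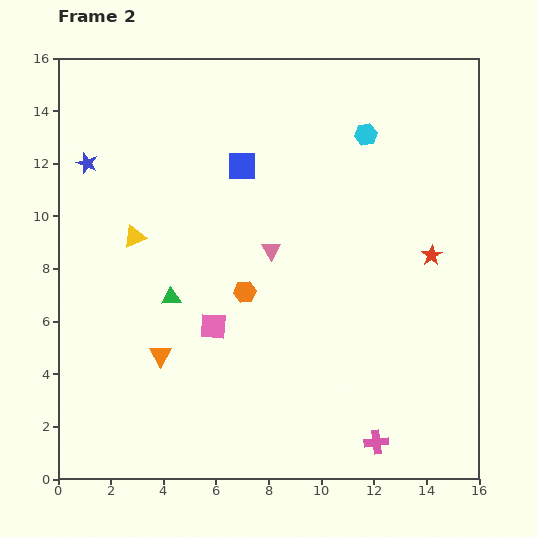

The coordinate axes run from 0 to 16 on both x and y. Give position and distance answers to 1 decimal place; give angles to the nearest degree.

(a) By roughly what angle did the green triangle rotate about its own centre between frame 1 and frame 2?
16° clockwise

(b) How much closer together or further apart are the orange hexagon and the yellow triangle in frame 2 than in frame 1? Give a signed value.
+1.5

Distance in frame 1: 3.2. Distance in frame 2: 4.7.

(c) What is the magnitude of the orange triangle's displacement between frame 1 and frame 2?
4.4

The orange triangle moved from (0.8, 7.8) to (3.9, 4.7), a distance of √(3.1² + 3.1²) ≈ 4.4.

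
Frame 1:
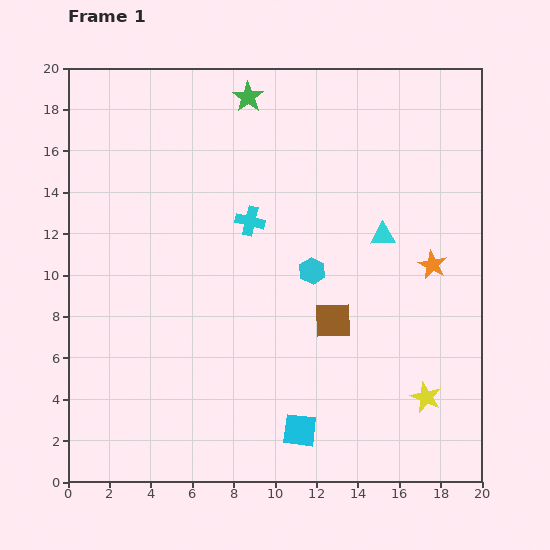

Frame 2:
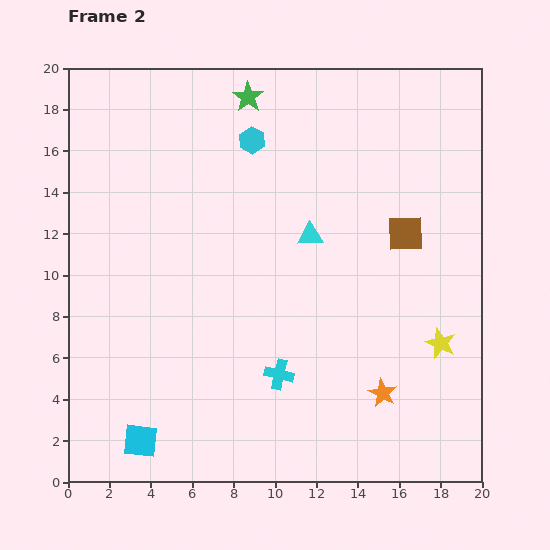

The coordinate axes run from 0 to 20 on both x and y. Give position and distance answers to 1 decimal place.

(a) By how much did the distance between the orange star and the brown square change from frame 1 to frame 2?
+2.3

Distance in frame 1: 5.5. Distance in frame 2: 7.8.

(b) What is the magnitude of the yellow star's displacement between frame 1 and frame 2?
2.7

The yellow star moved from (17.3, 4.1) to (18.0, 6.7), a distance of √(0.7² + 2.6²) ≈ 2.7.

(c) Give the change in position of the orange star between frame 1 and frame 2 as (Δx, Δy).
(-2.4, -6.2)

The orange star was at (17.6, 10.5) in frame 1 and (15.2, 4.3) in frame 2.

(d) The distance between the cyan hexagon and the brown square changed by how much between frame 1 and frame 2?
+6.1

Distance in frame 1: 2.6. Distance in frame 2: 8.7.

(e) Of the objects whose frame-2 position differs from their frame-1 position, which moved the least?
the yellow star

(moved 2.7)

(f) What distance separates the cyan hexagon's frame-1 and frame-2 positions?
6.9

The cyan hexagon moved from (11.8, 10.2) to (8.9, 16.5), a distance of √(2.9² + 6.3²) ≈ 6.9.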